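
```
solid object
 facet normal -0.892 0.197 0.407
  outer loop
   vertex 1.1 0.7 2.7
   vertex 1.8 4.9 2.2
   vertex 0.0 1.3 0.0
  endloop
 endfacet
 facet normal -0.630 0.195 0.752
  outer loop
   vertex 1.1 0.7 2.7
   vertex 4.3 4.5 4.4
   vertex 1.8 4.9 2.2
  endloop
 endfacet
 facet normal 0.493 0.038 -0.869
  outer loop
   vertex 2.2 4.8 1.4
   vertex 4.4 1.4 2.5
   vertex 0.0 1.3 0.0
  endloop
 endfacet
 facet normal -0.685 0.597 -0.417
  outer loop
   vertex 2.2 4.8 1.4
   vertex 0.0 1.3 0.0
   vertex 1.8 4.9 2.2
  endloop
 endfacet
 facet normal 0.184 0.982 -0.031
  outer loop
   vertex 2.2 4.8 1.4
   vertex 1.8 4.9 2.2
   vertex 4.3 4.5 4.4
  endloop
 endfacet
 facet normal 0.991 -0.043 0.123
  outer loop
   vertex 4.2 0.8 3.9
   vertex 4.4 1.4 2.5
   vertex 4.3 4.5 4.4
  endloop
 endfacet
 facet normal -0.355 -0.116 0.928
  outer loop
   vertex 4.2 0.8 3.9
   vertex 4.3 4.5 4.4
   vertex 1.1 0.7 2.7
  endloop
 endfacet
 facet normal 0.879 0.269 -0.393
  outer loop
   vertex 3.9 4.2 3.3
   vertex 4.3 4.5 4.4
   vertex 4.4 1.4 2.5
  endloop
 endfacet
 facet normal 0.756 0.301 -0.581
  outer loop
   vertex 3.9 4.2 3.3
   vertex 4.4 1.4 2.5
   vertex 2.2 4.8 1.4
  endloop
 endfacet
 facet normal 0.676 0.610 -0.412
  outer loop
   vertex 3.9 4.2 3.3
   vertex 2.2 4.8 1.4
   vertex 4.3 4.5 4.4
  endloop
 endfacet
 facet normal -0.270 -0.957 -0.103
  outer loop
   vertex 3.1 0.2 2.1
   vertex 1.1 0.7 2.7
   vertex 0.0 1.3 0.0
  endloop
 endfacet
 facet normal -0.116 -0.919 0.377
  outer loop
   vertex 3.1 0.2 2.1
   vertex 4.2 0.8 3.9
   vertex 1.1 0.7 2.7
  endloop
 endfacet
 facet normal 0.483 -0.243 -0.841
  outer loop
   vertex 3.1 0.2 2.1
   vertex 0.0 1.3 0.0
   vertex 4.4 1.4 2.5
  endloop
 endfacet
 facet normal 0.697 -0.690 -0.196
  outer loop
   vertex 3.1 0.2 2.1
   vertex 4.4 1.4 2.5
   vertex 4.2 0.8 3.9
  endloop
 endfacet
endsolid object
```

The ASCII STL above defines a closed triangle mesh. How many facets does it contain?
14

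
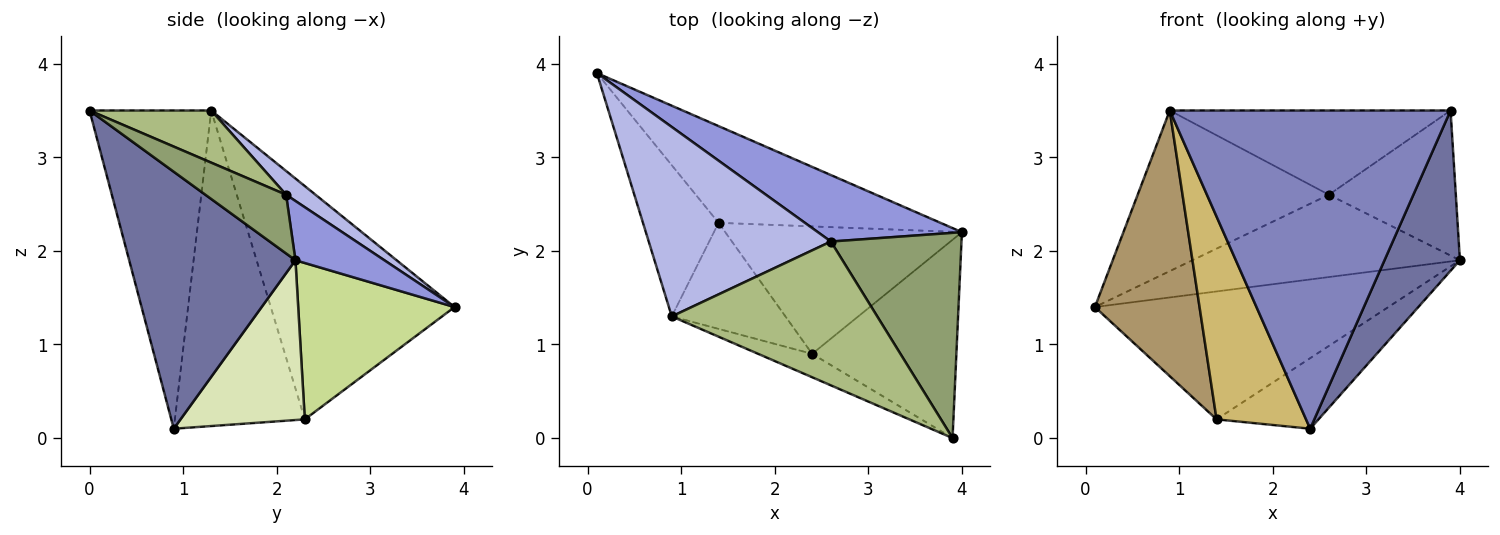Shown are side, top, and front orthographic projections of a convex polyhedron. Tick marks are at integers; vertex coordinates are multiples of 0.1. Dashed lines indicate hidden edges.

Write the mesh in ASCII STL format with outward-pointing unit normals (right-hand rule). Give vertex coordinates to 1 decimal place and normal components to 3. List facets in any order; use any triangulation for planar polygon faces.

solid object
 facet normal 0.811 -0.368 -0.455
  outer loop
   vertex 3.9 0.0 3.5
   vertex 2.4 0.9 0.1
   vertex 4.0 2.2 1.9
  endloop
 endfacet
 facet normal -0.397 -0.915 -0.067
  outer loop
   vertex 3.9 0.0 3.5
   vertex 0.9 1.3 3.5
   vertex 2.4 0.9 0.1
  endloop
 endfacet
 facet normal 0.250 0.753 0.608
  outer loop
   vertex 2.6 2.1 2.6
   vertex 4.0 2.2 1.9
   vertex 0.1 3.9 1.4
  endloop
 endfacet
 facet normal 0.099 0.644 0.759
  outer loop
   vertex 2.6 2.1 2.6
   vertex 0.1 3.9 1.4
   vertex 0.9 1.3 3.5
  endloop
 endfacet
 facet normal 0.345 0.542 0.767
  outer loop
   vertex 2.6 2.1 2.6
   vertex 3.9 0.0 3.5
   vertex 4.0 2.2 1.9
  endloop
 endfacet
 facet normal 0.214 0.494 0.843
  outer loop
   vertex 2.6 2.1 2.6
   vertex 0.9 1.3 3.5
   vertex 3.9 0.0 3.5
  endloop
 endfacet
 facet normal 0.391 0.734 -0.555
  outer loop
   vertex 1.4 2.3 0.2
   vertex 0.1 3.9 1.4
   vertex 4.0 2.2 1.9
  endloop
 endfacet
 facet normal 0.509 0.417 -0.753
  outer loop
   vertex 1.4 2.3 0.2
   vertex 4.0 2.2 1.9
   vertex 2.4 0.9 0.1
  endloop
 endfacet
 facet normal -0.836 -0.476 -0.271
  outer loop
   vertex 1.4 2.3 0.2
   vertex 0.9 1.3 3.5
   vertex 0.1 3.9 1.4
  endloop
 endfacet
 facet normal -0.790 -0.544 -0.284
  outer loop
   vertex 1.4 2.3 0.2
   vertex 2.4 0.9 0.1
   vertex 0.9 1.3 3.5
  endloop
 endfacet
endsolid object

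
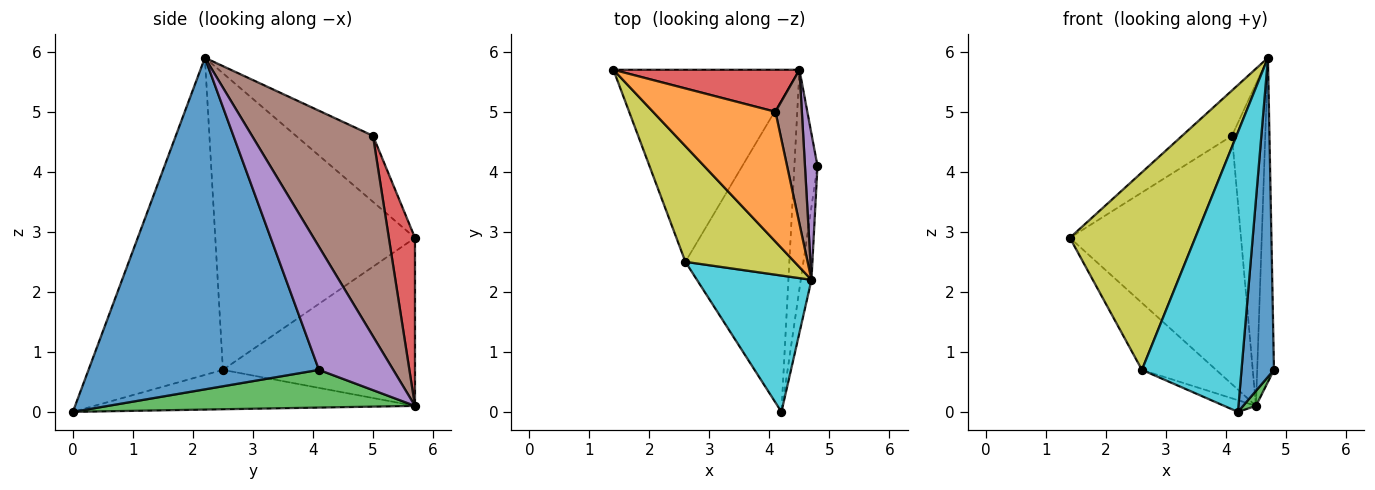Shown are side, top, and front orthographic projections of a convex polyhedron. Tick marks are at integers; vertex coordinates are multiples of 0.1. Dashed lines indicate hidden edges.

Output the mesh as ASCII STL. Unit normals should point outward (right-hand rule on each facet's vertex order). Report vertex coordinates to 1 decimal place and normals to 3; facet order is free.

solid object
 facet normal 0.990 -0.139 -0.032
  outer loop
   vertex 4.7 2.2 5.9
   vertex 4.2 0.0 0.0
   vertex 4.8 4.1 0.7
  endloop
 endfacet
 facet normal -0.454 0.293 0.841
  outer loop
   vertex 4.1 5.0 4.6
   vertex 1.4 5.7 2.9
   vertex 4.7 2.2 5.9
  endloop
 endfacet
 facet normal 0.853 -0.036 -0.522
  outer loop
   vertex 4.5 5.7 0.1
   vertex 4.8 4.1 0.7
   vertex 4.2 0.0 0.0
  endloop
 endfacet
 facet normal 0.149 0.975 0.165
  outer loop
   vertex 4.5 5.7 0.1
   vertex 1.4 5.7 2.9
   vertex 4.1 5.0 4.6
  endloop
 endfacet
 facet normal 0.971 0.219 0.099
  outer loop
   vertex 4.5 5.7 0.1
   vertex 4.7 2.2 5.9
   vertex 4.8 4.1 0.7
  endloop
 endfacet
 facet normal 0.956 0.263 0.126
  outer loop
   vertex 4.5 5.7 0.1
   vertex 4.1 5.0 4.6
   vertex 4.7 2.2 5.9
  endloop
 endfacet
 facet normal -0.649 0.251 -0.718
  outer loop
   vertex 2.6 2.5 0.7
   vertex 1.4 5.7 2.9
   vertex 4.5 5.7 0.1
  endloop
 endfacet
 facet normal -0.354 0.035 -0.935
  outer loop
   vertex 2.6 2.5 0.7
   vertex 4.5 5.7 0.1
   vertex 4.2 0.0 0.0
  endloop
 endfacet
 facet normal -0.809 -0.508 0.297
  outer loop
   vertex 2.6 2.5 0.7
   vertex 4.7 2.2 5.9
   vertex 1.4 5.7 2.9
  endloop
 endfacet
 facet normal -0.772 -0.572 0.279
  outer loop
   vertex 2.6 2.5 0.7
   vertex 4.2 0.0 0.0
   vertex 4.7 2.2 5.9
  endloop
 endfacet
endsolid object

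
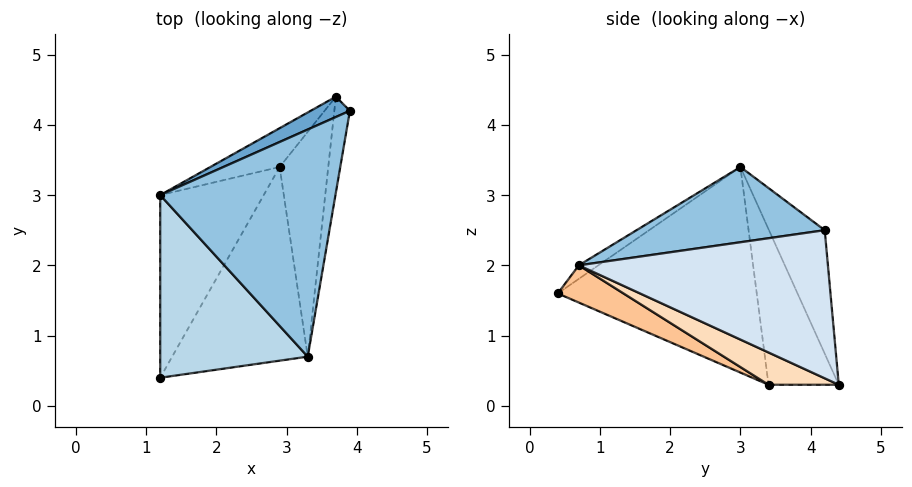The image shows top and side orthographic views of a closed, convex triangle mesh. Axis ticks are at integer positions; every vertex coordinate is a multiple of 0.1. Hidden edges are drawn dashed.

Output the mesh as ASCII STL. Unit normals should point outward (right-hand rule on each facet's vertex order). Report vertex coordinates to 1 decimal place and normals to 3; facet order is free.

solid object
 facet normal -0.370 0.921 0.117
  outer loop
   vertex 3.7 4.4 0.3
   vertex 1.2 3.0 3.4
   vertex 3.9 4.2 2.5
  endloop
 endfacet
 facet normal 0.387 -0.195 0.901
  outer loop
   vertex 3.3 0.7 2.0
   vertex 3.9 4.2 2.5
   vertex 1.2 3.0 3.4
  endloop
 endfacet
 facet normal -0.075 -0.568 0.820
  outer loop
   vertex 3.3 0.7 2.0
   vertex 1.2 3.0 3.4
   vertex 1.2 0.4 1.6
  endloop
 endfacet
 facet normal 0.983 -0.154 -0.103
  outer loop
   vertex 3.3 0.7 2.0
   vertex 3.7 4.4 0.3
   vertex 3.9 4.2 2.5
  endloop
 endfacet
 facet normal -0.853 0.297 -0.429
  outer loop
   vertex 2.9 3.4 0.3
   vertex 1.2 0.4 1.6
   vertex 1.2 3.0 3.4
  endloop
 endfacet
 facet normal -0.738 0.590 -0.328
  outer loop
   vertex 2.9 3.4 0.3
   vertex 1.2 3.0 3.4
   vertex 3.7 4.4 0.3
  endloop
 endfacet
 facet normal 0.230 -0.494 -0.839
  outer loop
   vertex 2.9 3.4 0.3
   vertex 3.3 0.7 2.0
   vertex 1.2 0.4 1.6
  endloop
 endfacet
 facet normal 0.506 -0.405 -0.762
  outer loop
   vertex 2.9 3.4 0.3
   vertex 3.7 4.4 0.3
   vertex 3.3 0.7 2.0
  endloop
 endfacet
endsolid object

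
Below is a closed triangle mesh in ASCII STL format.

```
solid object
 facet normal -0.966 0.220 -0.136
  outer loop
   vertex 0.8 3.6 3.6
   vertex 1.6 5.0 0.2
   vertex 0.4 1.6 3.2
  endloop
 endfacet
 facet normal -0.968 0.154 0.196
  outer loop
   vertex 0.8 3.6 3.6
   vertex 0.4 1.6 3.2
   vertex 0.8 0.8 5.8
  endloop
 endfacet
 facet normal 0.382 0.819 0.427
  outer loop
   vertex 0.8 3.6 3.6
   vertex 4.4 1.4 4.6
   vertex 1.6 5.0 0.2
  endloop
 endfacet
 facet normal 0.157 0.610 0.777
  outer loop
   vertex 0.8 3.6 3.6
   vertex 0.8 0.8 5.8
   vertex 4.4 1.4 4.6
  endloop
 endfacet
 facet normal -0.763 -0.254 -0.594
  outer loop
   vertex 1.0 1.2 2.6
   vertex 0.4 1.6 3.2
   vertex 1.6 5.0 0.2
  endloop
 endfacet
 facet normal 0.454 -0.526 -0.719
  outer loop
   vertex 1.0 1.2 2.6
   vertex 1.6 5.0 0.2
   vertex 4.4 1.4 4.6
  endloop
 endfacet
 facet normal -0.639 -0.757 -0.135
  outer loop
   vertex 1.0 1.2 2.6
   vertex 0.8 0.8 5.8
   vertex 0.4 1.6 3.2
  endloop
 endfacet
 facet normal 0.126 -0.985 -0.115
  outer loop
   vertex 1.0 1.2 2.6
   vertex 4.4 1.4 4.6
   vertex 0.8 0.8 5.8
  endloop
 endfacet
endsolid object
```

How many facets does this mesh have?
8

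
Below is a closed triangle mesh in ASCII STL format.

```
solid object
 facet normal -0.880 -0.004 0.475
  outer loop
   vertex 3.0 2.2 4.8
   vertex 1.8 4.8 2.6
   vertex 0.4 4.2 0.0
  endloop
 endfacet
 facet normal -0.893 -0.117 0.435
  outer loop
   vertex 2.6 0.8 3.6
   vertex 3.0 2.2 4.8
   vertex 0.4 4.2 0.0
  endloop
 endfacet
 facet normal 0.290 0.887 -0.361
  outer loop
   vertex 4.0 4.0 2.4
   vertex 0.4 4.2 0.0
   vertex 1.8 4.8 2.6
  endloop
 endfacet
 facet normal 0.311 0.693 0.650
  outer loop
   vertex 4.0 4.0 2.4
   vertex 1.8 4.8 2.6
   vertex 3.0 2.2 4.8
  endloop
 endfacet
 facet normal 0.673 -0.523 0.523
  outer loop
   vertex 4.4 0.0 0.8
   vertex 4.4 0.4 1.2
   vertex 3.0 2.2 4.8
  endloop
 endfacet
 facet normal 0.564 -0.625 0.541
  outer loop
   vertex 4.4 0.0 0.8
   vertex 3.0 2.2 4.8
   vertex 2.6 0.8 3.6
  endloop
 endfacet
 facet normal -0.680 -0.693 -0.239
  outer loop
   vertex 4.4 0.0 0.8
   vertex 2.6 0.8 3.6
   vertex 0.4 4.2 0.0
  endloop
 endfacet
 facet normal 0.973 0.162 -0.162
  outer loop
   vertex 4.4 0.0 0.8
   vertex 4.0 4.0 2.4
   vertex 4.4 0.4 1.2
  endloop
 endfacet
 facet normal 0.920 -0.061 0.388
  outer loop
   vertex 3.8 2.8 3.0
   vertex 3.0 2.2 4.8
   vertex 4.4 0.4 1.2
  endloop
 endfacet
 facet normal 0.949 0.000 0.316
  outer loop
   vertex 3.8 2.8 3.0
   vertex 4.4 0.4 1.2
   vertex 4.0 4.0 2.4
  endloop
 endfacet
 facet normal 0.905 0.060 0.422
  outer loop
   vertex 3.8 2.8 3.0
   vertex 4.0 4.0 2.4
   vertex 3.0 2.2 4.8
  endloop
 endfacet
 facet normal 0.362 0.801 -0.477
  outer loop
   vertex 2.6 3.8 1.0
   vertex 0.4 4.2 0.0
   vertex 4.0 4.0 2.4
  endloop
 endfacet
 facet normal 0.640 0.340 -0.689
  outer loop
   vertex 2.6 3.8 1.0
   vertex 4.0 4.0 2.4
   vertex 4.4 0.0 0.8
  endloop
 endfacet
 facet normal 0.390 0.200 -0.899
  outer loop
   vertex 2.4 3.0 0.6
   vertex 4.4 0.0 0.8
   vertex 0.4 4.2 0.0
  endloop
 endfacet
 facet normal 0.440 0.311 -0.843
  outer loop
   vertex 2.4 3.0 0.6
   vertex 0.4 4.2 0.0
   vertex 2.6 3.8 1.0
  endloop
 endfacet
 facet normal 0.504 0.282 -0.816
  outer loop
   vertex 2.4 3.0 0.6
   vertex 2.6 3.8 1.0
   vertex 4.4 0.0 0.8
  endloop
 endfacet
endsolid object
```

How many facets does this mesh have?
16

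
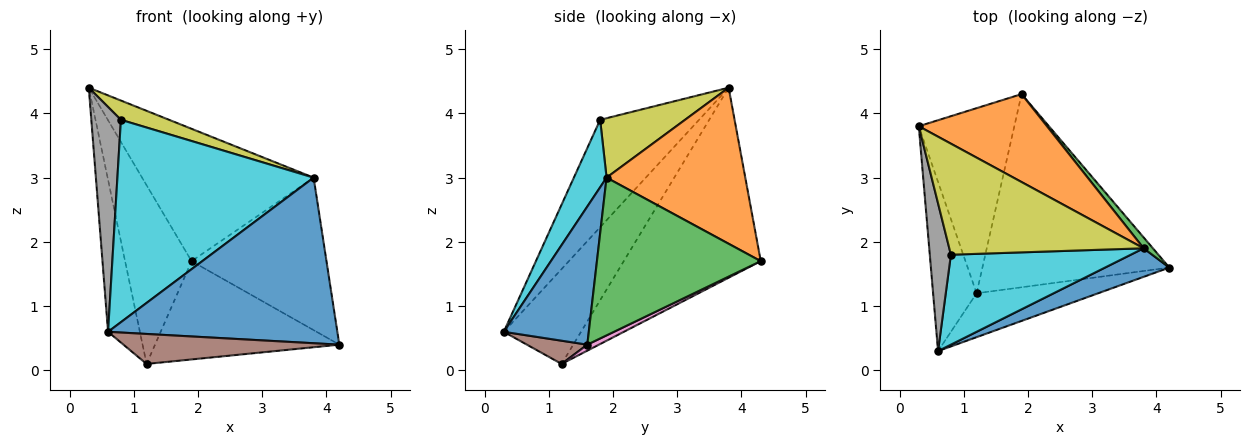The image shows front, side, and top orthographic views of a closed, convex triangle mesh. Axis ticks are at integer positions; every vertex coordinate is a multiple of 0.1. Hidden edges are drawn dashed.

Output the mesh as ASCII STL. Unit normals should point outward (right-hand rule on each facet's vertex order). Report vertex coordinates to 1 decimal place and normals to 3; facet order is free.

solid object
 facet normal 0.343 -0.926 0.160
  outer loop
   vertex 3.8 1.9 3.0
   vertex 0.6 0.3 0.6
   vertex 4.2 1.6 0.4
  endloop
 endfacet
 facet normal 0.559 0.691 0.459
  outer loop
   vertex 3.8 1.9 3.0
   vertex 1.9 4.3 1.7
   vertex 0.3 3.8 4.4
  endloop
 endfacet
 facet normal 0.771 0.635 0.045
  outer loop
   vertex 3.8 1.9 3.0
   vertex 4.2 1.6 0.4
   vertex 1.9 4.3 1.7
  endloop
 endfacet
 facet normal -0.851 0.351 -0.390
  outer loop
   vertex 1.2 1.2 0.1
   vertex 0.6 0.3 0.6
   vertex 0.3 3.8 4.4
  endloop
 endfacet
 facet normal -0.820 0.398 -0.412
  outer loop
   vertex 1.2 1.2 0.1
   vertex 0.3 3.8 4.4
   vertex 1.9 4.3 1.7
  endloop
 endfacet
 facet normal 0.156 -0.557 -0.816
  outer loop
   vertex 1.2 1.2 0.1
   vertex 4.2 1.6 0.4
   vertex 0.6 0.3 0.6
  endloop
 endfacet
 facet normal 0.029 0.453 -0.891
  outer loop
   vertex 1.2 1.2 0.1
   vertex 1.9 4.3 1.7
   vertex 4.2 1.6 0.4
  endloop
 endfacet
 facet normal -0.941 -0.282 0.185
  outer loop
   vertex 0.8 1.8 3.9
   vertex 0.3 3.8 4.4
   vertex 0.6 0.3 0.6
  endloop
 endfacet
 facet normal 0.288 -0.164 0.943
  outer loop
   vertex 0.8 1.8 3.9
   vertex 3.8 1.9 3.0
   vertex 0.3 3.8 4.4
  endloop
 endfacet
 facet normal 0.151 -0.903 0.402
  outer loop
   vertex 0.8 1.8 3.9
   vertex 0.6 0.3 0.6
   vertex 3.8 1.9 3.0
  endloop
 endfacet
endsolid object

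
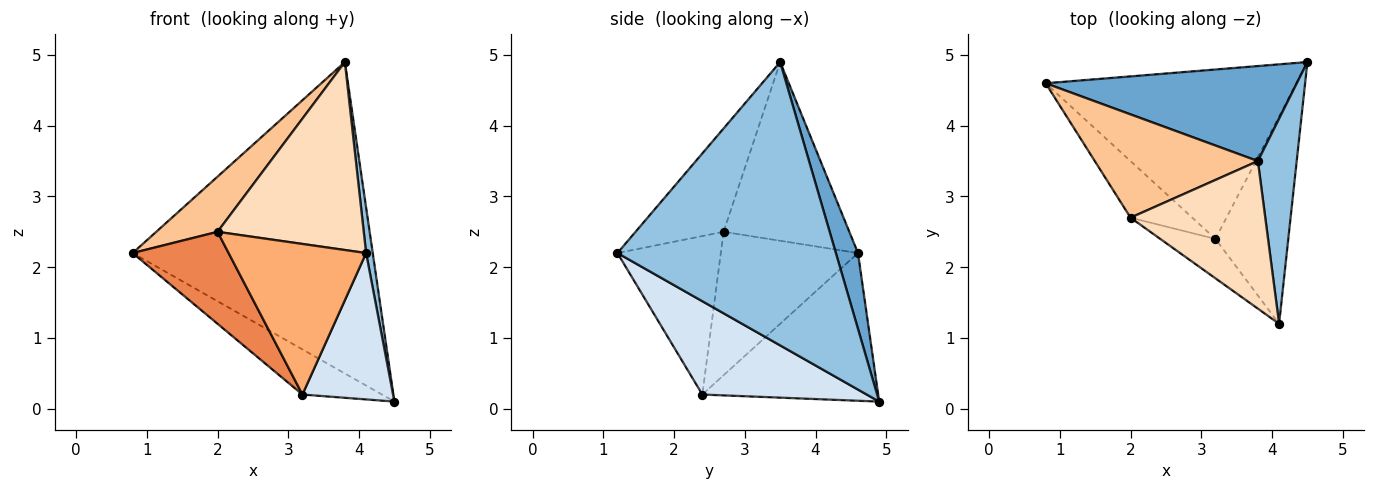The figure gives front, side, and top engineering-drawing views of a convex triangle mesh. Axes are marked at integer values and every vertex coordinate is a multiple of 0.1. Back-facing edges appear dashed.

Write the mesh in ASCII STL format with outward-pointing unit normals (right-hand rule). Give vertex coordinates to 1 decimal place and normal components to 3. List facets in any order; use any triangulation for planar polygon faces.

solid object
 facet normal 0.088 0.953 0.291
  outer loop
   vertex 3.8 3.5 4.9
   vertex 4.5 4.9 0.1
   vertex 0.8 4.6 2.2
  endloop
 endfacet
 facet normal 0.990 -0.030 0.136
  outer loop
   vertex 3.8 3.5 4.9
   vertex 4.1 1.2 2.2
   vertex 4.5 4.9 0.1
  endloop
 endfacet
 facet normal -0.495 0.224 -0.840
  outer loop
   vertex 3.2 2.4 0.2
   vertex 0.8 4.6 2.2
   vertex 4.5 4.9 0.1
  endloop
 endfacet
 facet normal 0.723 -0.399 -0.564
  outer loop
   vertex 3.2 2.4 0.2
   vertex 4.5 4.9 0.1
   vertex 4.1 1.2 2.2
  endloop
 endfacet
 facet normal -0.773 -0.541 -0.333
  outer loop
   vertex 2.0 2.7 2.5
   vertex 0.8 4.6 2.2
   vertex 3.2 2.4 0.2
  endloop
 endfacet
 facet normal -0.588 -0.782 -0.205
  outer loop
   vertex 2.0 2.7 2.5
   vertex 3.2 2.4 0.2
   vertex 4.1 1.2 2.2
  endloop
 endfacet
 facet normal -0.695 -0.339 0.634
  outer loop
   vertex 2.0 2.7 2.5
   vertex 3.8 3.5 4.9
   vertex 0.8 4.6 2.2
  endloop
 endfacet
 facet normal -0.428 -0.711 0.558
  outer loop
   vertex 2.0 2.7 2.5
   vertex 4.1 1.2 2.2
   vertex 3.8 3.5 4.9
  endloop
 endfacet
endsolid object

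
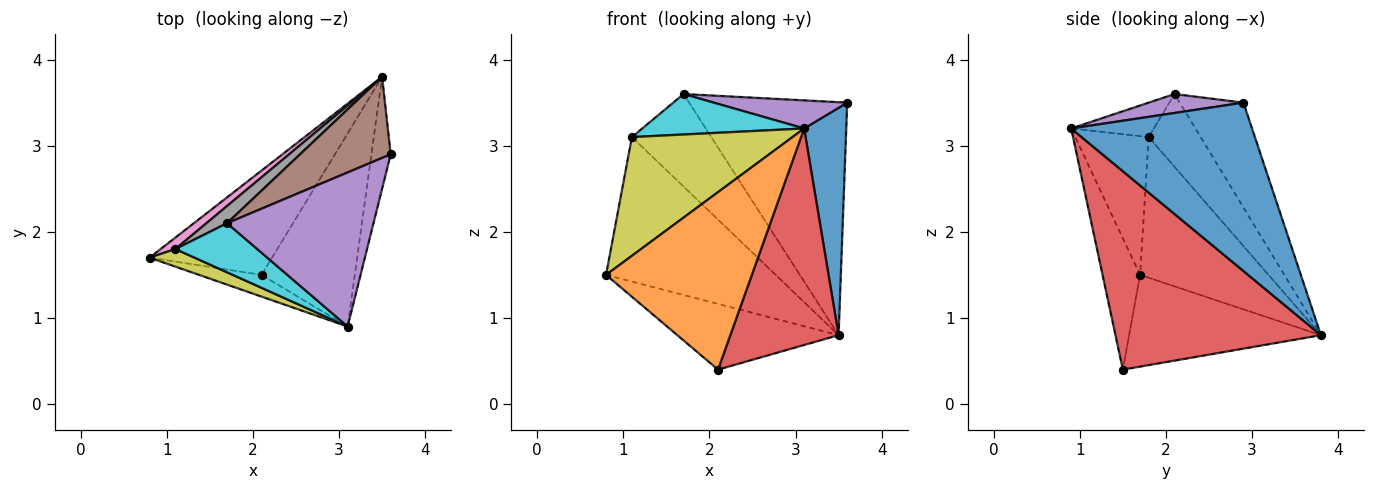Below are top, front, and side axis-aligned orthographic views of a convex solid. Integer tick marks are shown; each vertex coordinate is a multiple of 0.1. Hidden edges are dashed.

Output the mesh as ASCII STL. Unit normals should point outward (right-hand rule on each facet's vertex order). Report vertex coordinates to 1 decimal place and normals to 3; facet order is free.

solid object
 facet normal 0.968 -0.225 -0.111
  outer loop
   vertex 3.5 3.8 0.8
   vertex 3.6 2.9 3.5
   vertex 3.1 0.9 3.2
  endloop
 endfacet
 facet normal -0.248 -0.962 -0.118
  outer loop
   vertex 2.1 1.5 0.4
   vertex 3.1 0.9 3.2
   vertex 0.8 1.7 1.5
  endloop
 endfacet
 facet normal -0.535 0.450 -0.715
  outer loop
   vertex 2.1 1.5 0.4
   vertex 0.8 1.7 1.5
   vertex 3.5 3.8 0.8
  endloop
 endfacet
 facet normal 0.817 -0.430 -0.384
  outer loop
   vertex 2.1 1.5 0.4
   vertex 3.5 3.8 0.8
   vertex 3.1 0.9 3.2
  endloop
 endfacet
 facet normal 0.126 -0.178 0.976
  outer loop
   vertex 1.7 2.1 3.6
   vertex 3.1 0.9 3.2
   vertex 3.6 2.9 3.5
  endloop
 endfacet
 facet normal -0.355 0.883 0.307
  outer loop
   vertex 1.7 2.1 3.6
   vertex 3.6 2.9 3.5
   vertex 3.5 3.8 0.8
  endloop
 endfacet
 facet normal -0.602 0.796 0.063
  outer loop
   vertex 1.1 1.8 3.1
   vertex 3.5 3.8 0.8
   vertex 0.8 1.7 1.5
  endloop
 endfacet
 facet normal -0.541 0.827 0.154
  outer loop
   vertex 1.1 1.8 3.1
   vertex 1.7 2.1 3.6
   vertex 3.5 3.8 0.8
  endloop
 endfacet
 facet normal -0.412 -0.901 0.134
  outer loop
   vertex 1.1 1.8 3.1
   vertex 0.8 1.7 1.5
   vertex 3.1 0.9 3.2
  endloop
 endfacet
 facet normal -0.309 -0.605 0.734
  outer loop
   vertex 1.1 1.8 3.1
   vertex 3.1 0.9 3.2
   vertex 1.7 2.1 3.6
  endloop
 endfacet
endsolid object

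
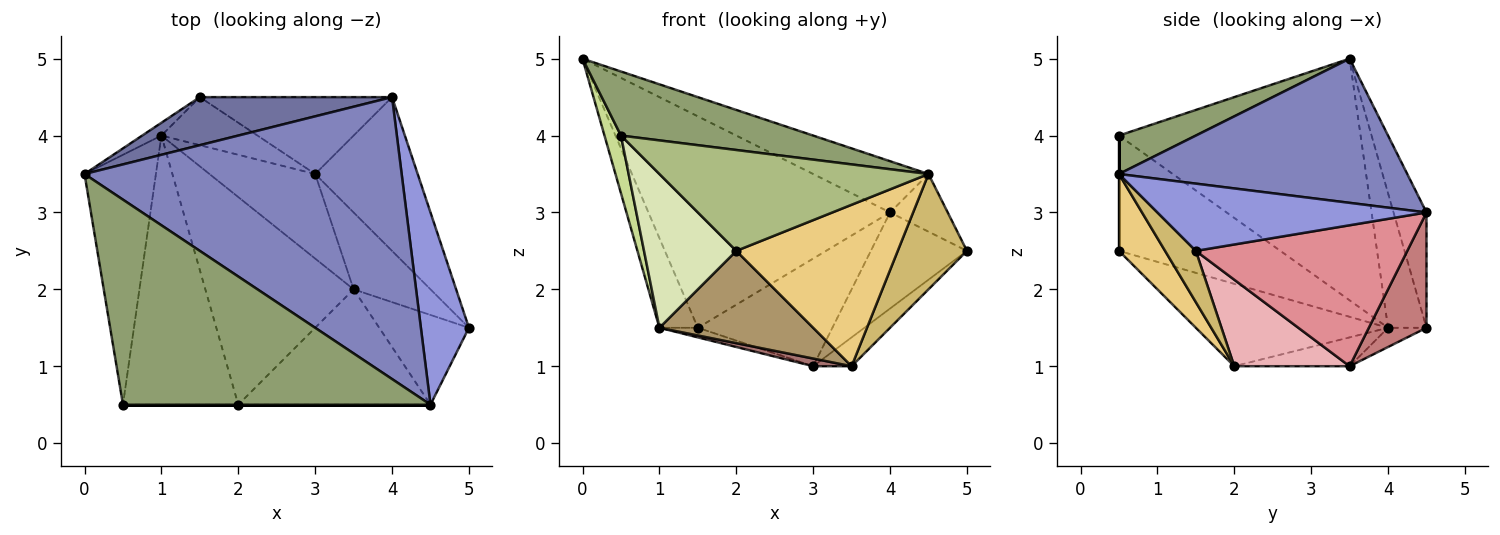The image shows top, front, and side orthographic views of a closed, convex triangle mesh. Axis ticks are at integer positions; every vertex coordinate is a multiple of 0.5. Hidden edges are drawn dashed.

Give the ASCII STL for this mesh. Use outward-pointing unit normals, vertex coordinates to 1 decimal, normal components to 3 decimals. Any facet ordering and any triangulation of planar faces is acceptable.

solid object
 facet normal -0.132 0.967 0.220
  outer loop
   vertex 4.0 4.5 3.0
   vertex 1.5 4.5 1.5
   vertex 0.0 3.5 5.0
  endloop
 endfacet
 facet normal 0.408 0.163 0.898
  outer loop
   vertex 4.5 0.5 3.5
   vertex 4.0 4.5 3.0
   vertex 0.0 3.5 5.0
  endloop
 endfacet
 facet normal 0.802 0.172 0.573
  outer loop
   vertex 4.5 0.5 3.5
   vertex 5.0 1.5 2.5
   vertex 4.0 4.5 3.0
  endloop
 endfacet
 facet normal -0.704 0.704 -0.101
  outer loop
   vertex 1.0 4.0 1.5
   vertex 0.0 3.5 5.0
   vertex 1.5 4.5 1.5
  endloop
 endfacet
 facet normal 0.118 -0.296 0.948
  outer loop
   vertex 0.5 0.5 4.0
   vertex 4.5 0.5 3.5
   vertex 0.0 3.5 5.0
  endloop
 endfacet
 facet normal 0.000 -1.000 0.000
  outer loop
   vertex 0.5 0.5 4.0
   vertex 2.0 0.5 2.5
   vertex 4.5 0.5 3.5
  endloop
 endfacet
 facet normal -0.957 -0.065 -0.283
  outer loop
   vertex 0.5 0.5 4.0
   vertex 0.0 3.5 5.0
   vertex 1.0 4.0 1.5
  endloop
 endfacet
 facet normal -0.656 -0.375 -0.656
  outer loop
   vertex 0.5 0.5 4.0
   vertex 1.0 4.0 1.5
   vertex 2.0 0.5 2.5
  endloop
 endfacet
 facet normal -0.453 -0.362 -0.815
  outer loop
   vertex 3.5 2.0 1.0
   vertex 2.0 0.5 2.5
   vertex 1.0 4.0 1.5
  endloop
 endfacet
 facet normal 0.331 -0.745 -0.579
  outer loop
   vertex 3.5 2.0 1.0
   vertex 5.0 1.5 2.5
   vertex 4.5 0.5 3.5
  endloop
 endfacet
 facet normal 0.226 -0.793 -0.566
  outer loop
   vertex 3.5 2.0 1.0
   vertex 4.5 0.5 3.5
   vertex 2.0 0.5 2.5
  endloop
 endfacet
 facet normal -0.192 0.192 -0.962
  outer loop
   vertex 3.0 3.5 1.0
   vertex 1.0 4.0 1.5
   vertex 1.5 4.5 1.5
  endloop
 endfacet
 facet normal -0.262 -0.087 -0.961
  outer loop
   vertex 3.0 3.5 1.0
   vertex 3.5 2.0 1.0
   vertex 1.0 4.0 1.5
  endloop
 endfacet
 facet normal 0.329 0.768 -0.549
  outer loop
   vertex 3.0 3.5 1.0
   vertex 1.5 4.5 1.5
   vertex 4.0 4.5 3.0
  endloop
 endfacet
 facet normal 0.759 0.345 -0.552
  outer loop
   vertex 3.0 3.5 1.0
   vertex 4.0 4.5 3.0
   vertex 5.0 1.5 2.5
  endloop
 endfacet
 facet normal 0.725 0.242 -0.645
  outer loop
   vertex 3.0 3.5 1.0
   vertex 5.0 1.5 2.5
   vertex 3.5 2.0 1.0
  endloop
 endfacet
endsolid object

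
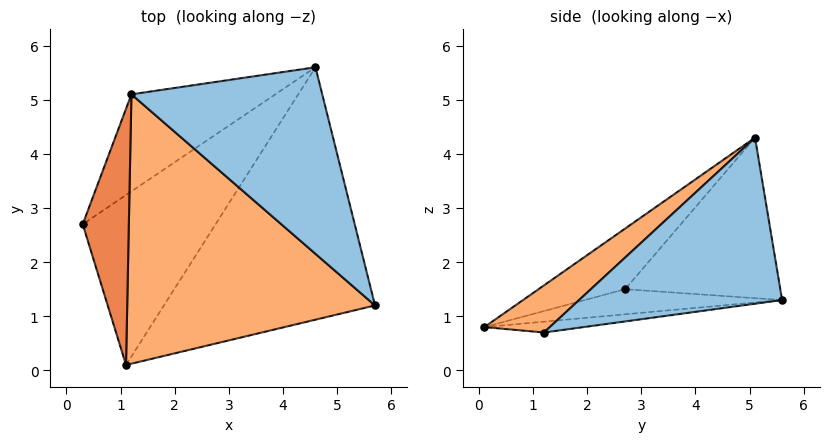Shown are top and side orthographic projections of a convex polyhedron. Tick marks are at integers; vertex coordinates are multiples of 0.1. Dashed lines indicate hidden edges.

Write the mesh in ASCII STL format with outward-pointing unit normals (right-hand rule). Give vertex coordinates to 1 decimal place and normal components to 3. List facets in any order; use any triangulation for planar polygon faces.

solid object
 facet normal -0.511 0.727 -0.459
  outer loop
   vertex 1.2 5.1 4.3
   vertex 4.6 5.6 1.3
   vertex 0.3 2.7 1.5
  endloop
 endfacet
 facet normal 0.655 0.061 0.753
  outer loop
   vertex 1.2 5.1 4.3
   vertex 5.7 1.2 0.7
   vertex 4.6 5.6 1.3
  endloop
 endfacet
 facet normal -0.182 0.203 -0.962
  outer loop
   vertex 1.1 0.1 0.8
   vertex 0.3 2.7 1.5
   vertex 4.6 5.6 1.3
  endloop
 endfacet
 facet normal -0.051 0.122 -0.991
  outer loop
   vertex 1.1 0.1 0.8
   vertex 4.6 5.6 1.3
   vertex 5.7 1.2 0.7
  endloop
 endfacet
 facet normal -0.737 -0.378 0.561
  outer loop
   vertex 1.1 0.1 0.8
   vertex 1.2 5.1 4.3
   vertex 0.3 2.7 1.5
  endloop
 endfacet
 facet normal 0.154 -0.569 0.808
  outer loop
   vertex 1.1 0.1 0.8
   vertex 5.7 1.2 0.7
   vertex 1.2 5.1 4.3
  endloop
 endfacet
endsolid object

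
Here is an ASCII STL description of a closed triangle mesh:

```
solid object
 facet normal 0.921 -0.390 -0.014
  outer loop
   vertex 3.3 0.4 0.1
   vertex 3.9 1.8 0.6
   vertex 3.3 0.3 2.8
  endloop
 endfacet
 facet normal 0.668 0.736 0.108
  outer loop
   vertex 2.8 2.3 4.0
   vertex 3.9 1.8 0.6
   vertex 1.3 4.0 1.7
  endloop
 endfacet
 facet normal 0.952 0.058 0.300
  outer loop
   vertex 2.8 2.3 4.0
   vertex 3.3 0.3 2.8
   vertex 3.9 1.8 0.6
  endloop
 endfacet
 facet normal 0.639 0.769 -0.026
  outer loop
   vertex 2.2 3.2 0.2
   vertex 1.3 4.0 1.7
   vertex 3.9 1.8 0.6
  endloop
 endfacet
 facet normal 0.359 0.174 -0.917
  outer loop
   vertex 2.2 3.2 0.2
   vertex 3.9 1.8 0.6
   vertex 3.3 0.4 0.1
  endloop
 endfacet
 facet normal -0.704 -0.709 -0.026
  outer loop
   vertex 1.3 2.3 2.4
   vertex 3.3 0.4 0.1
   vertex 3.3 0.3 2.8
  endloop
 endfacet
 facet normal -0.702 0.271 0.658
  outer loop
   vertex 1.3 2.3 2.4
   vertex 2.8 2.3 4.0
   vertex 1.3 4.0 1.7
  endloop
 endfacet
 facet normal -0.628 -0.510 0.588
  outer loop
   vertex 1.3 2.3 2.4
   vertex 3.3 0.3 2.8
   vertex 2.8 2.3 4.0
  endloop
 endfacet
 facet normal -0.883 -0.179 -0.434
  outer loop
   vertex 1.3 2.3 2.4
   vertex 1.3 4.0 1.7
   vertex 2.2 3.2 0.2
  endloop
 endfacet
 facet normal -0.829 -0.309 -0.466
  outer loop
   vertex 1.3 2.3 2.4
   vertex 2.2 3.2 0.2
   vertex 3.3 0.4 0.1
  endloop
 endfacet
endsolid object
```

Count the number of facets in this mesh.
10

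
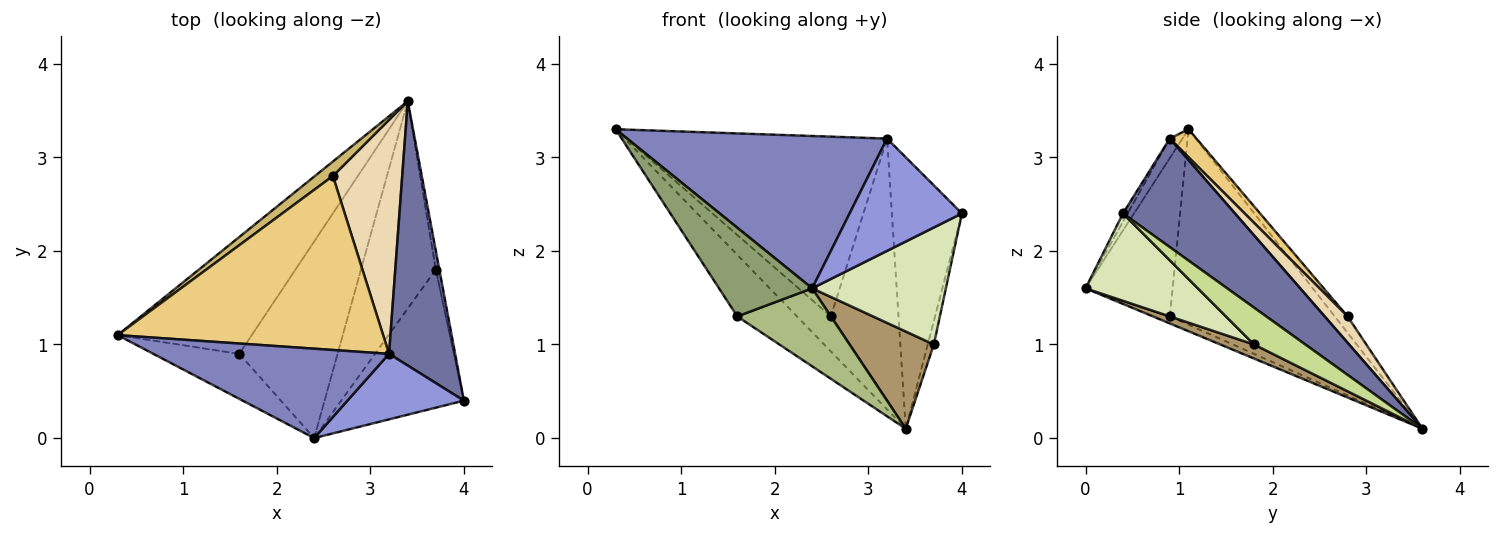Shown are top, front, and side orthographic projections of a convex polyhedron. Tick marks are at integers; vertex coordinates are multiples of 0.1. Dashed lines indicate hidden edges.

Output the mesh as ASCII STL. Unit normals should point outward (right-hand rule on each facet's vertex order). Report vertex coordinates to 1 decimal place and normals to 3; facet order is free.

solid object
 facet normal 0.753 0.471 0.459
  outer loop
   vertex 3.2 0.9 3.2
   vertex 4.0 0.4 2.4
   vertex 3.4 3.6 0.1
  endloop
 endfacet
 facet normal -0.042 -0.862 0.506
  outer loop
   vertex 3.2 0.9 3.2
   vertex 0.3 1.1 3.3
   vertex 2.4 0.0 1.6
  endloop
 endfacet
 facet normal -0.036 -0.863 0.504
  outer loop
   vertex 3.2 0.9 3.2
   vertex 2.4 0.0 1.6
   vertex 4.0 0.4 2.4
  endloop
 endfacet
 facet normal -0.790 0.286 -0.542
  outer loop
   vertex 1.6 0.9 1.3
   vertex 0.3 1.1 3.3
   vertex 3.4 3.6 0.1
  endloop
 endfacet
 facet normal -0.640 -0.685 -0.348
  outer loop
   vertex 1.6 0.9 1.3
   vertex 2.4 0.0 1.6
   vertex 0.3 1.1 3.3
  endloop
 endfacet
 facet normal -0.066 -0.368 -0.927
  outer loop
   vertex 1.6 0.9 1.3
   vertex 3.4 3.6 0.1
   vertex 2.4 0.0 1.6
  endloop
 endfacet
 facet normal 0.989 0.118 -0.094
  outer loop
   vertex 3.7 1.8 1.0
   vertex 3.4 3.6 0.1
   vertex 4.0 0.4 2.4
  endloop
 endfacet
 facet normal 0.477 -0.568 -0.670
  outer loop
   vertex 3.7 1.8 1.0
   vertex 4.0 0.4 2.4
   vertex 2.4 0.0 1.6
  endloop
 endfacet
 facet normal 0.167 -0.418 -0.893
  outer loop
   vertex 3.7 1.8 1.0
   vertex 2.4 0.0 1.6
   vertex 3.4 3.6 0.1
  endloop
 endfacet
 facet normal -0.331 0.872 0.361
  outer loop
   vertex 2.6 2.8 1.3
   vertex 3.4 3.6 0.1
   vertex 0.3 1.1 3.3
  endloop
 endfacet
 facet normal 0.073 0.717 0.694
  outer loop
   vertex 2.6 2.8 1.3
   vertex 0.3 1.1 3.3
   vertex 3.2 0.9 3.2
  endloop
 endfacet
 facet normal 0.245 0.723 0.646
  outer loop
   vertex 2.6 2.8 1.3
   vertex 3.2 0.9 3.2
   vertex 3.4 3.6 0.1
  endloop
 endfacet
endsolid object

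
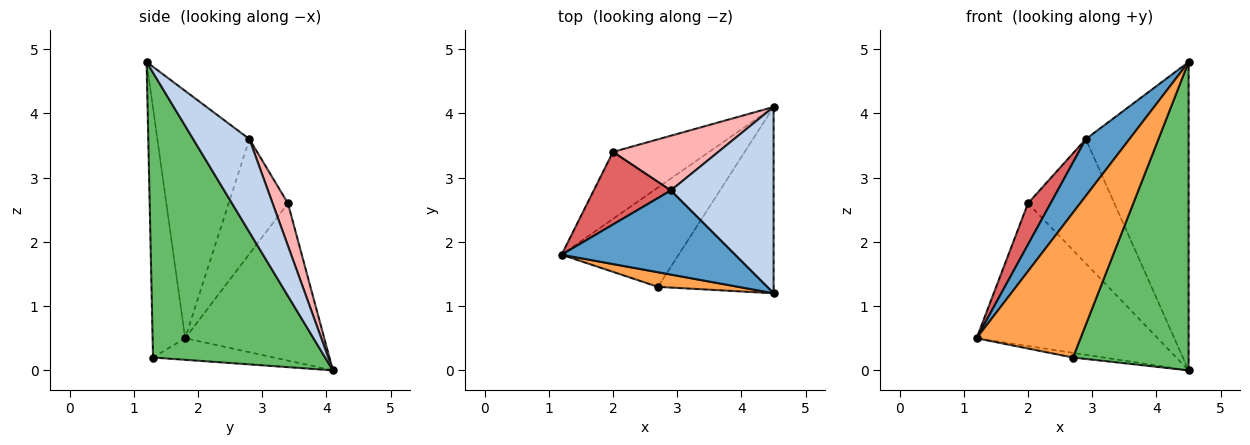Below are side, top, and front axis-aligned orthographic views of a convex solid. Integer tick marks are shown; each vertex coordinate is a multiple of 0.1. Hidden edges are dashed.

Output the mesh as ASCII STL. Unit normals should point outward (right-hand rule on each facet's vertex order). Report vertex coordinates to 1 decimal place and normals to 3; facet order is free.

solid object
 facet normal -0.763 -0.362 0.535
  outer loop
   vertex 2.9 2.8 3.6
   vertex 1.2 1.8 0.5
   vertex 4.5 1.2 4.8
  endloop
 endfacet
 facet normal 0.424 0.775 0.468
  outer loop
   vertex 2.9 2.8 3.6
   vertex 4.5 1.2 4.8
   vertex 4.5 4.1 0.0
  endloop
 endfacet
 facet normal -0.297 -0.950 0.096
  outer loop
   vertex 2.7 1.3 0.2
   vertex 4.5 1.2 4.8
   vertex 1.2 1.8 0.5
  endloop
 endfacet
 facet normal -0.181 0.046 -0.982
  outer loop
   vertex 2.7 1.3 0.2
   vertex 1.2 1.8 0.5
   vertex 4.5 4.1 0.0
  endloop
 endfacet
 facet normal 0.787 -0.528 -0.319
  outer loop
   vertex 2.7 1.3 0.2
   vertex 4.5 4.1 0.0
   vertex 4.5 1.2 4.8
  endloop
 endfacet
 facet normal -0.571 0.743 -0.349
  outer loop
   vertex 2.0 3.4 2.6
   vertex 4.5 4.1 0.0
   vertex 1.2 1.8 0.5
  endloop
 endfacet
 facet normal -0.792 -0.302 0.531
  outer loop
   vertex 2.0 3.4 2.6
   vertex 1.2 1.8 0.5
   vertex 2.9 2.8 3.6
  endloop
 endfacet
 facet normal 0.161 0.903 0.398
  outer loop
   vertex 2.0 3.4 2.6
   vertex 2.9 2.8 3.6
   vertex 4.5 4.1 0.0
  endloop
 endfacet
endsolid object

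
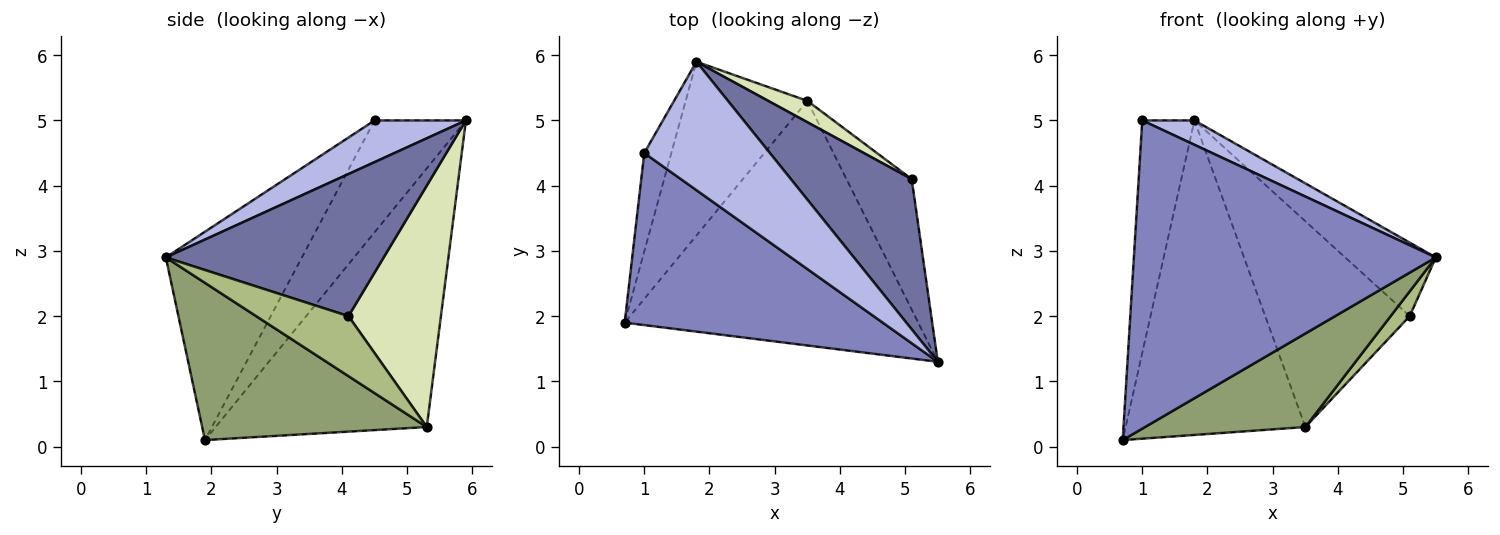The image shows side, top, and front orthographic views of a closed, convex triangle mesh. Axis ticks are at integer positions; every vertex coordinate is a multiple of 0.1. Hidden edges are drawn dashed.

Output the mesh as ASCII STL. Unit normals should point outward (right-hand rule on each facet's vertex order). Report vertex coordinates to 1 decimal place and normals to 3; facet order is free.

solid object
 facet normal 0.726 0.302 0.617
  outer loop
   vertex 5.1 4.1 2.0
   vertex 1.8 5.9 5.0
   vertex 5.5 1.3 2.9
  endloop
 endfacet
 facet normal -0.366 -0.813 0.454
  outer loop
   vertex 1.0 4.5 5.0
   vertex 0.7 1.9 0.1
   vertex 5.5 1.3 2.9
  endloop
 endfacet
 facet normal -0.850 0.486 -0.206
  outer loop
   vertex 1.0 4.5 5.0
   vertex 1.8 5.9 5.0
   vertex 0.7 1.9 0.1
  endloop
 endfacet
 facet normal 0.310 -0.177 0.934
  outer loop
   vertex 1.0 4.5 5.0
   vertex 5.5 1.3 2.9
   vertex 1.8 5.9 5.0
  endloop
 endfacet
 facet normal 0.447 -0.319 -0.835
  outer loop
   vertex 3.5 5.3 0.3
   vertex 5.5 1.3 2.9
   vertex 0.7 1.9 0.1
  endloop
 endfacet
 facet normal 0.671 -0.138 -0.729
  outer loop
   vertex 3.5 5.3 0.3
   vertex 5.1 4.1 2.0
   vertex 5.5 1.3 2.9
  endloop
 endfacet
 facet normal -0.717 0.610 -0.337
  outer loop
   vertex 3.5 5.3 0.3
   vertex 0.7 1.9 0.1
   vertex 1.8 5.9 5.0
  endloop
 endfacet
 facet normal 0.537 0.839 0.087
  outer loop
   vertex 3.5 5.3 0.3
   vertex 1.8 5.9 5.0
   vertex 5.1 4.1 2.0
  endloop
 endfacet
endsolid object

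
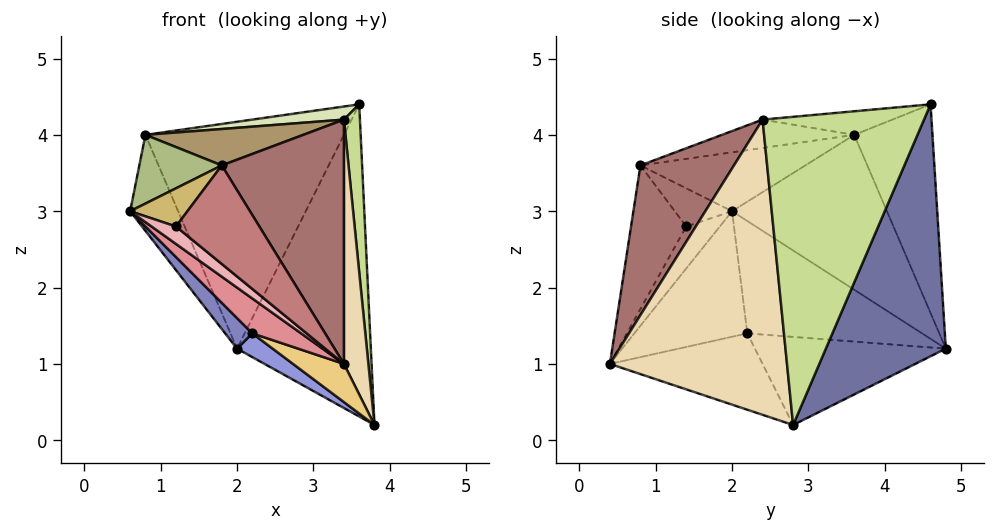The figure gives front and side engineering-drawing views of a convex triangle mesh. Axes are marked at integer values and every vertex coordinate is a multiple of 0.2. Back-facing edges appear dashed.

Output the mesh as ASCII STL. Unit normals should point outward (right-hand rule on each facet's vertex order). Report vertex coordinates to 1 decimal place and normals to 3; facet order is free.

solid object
 facet normal 0.642 0.716 -0.276
  outer loop
   vertex 3.6 4.6 4.4
   vertex 3.8 2.8 0.2
   vertex 2.0 4.8 1.2
  endloop
 endfacet
 facet normal -0.696 -0.108 -0.710
  outer loop
   vertex 2.2 2.2 1.4
   vertex 0.6 2.0 3.0
   vertex 2.0 4.8 1.2
  endloop
 endfacet
 facet normal -0.571 -0.107 -0.814
  outer loop
   vertex 2.2 2.2 1.4
   vertex 2.0 4.8 1.2
   vertex 3.8 2.8 0.2
  endloop
 endfacet
 facet normal -0.919 0.285 -0.272
  outer loop
   vertex 0.8 3.6 4.0
   vertex 2.0 4.8 1.2
   vertex 0.6 2.0 3.0
  endloop
 endfacet
 facet normal -0.357 0.904 0.235
  outer loop
   vertex 0.8 3.6 4.0
   vertex 3.6 4.6 4.4
   vertex 2.0 4.8 1.2
  endloop
 endfacet
 facet normal -0.667 -0.333 0.667
  outer loop
   vertex 0.8 3.6 4.0
   vertex 0.6 2.0 3.0
   vertex 1.8 0.8 3.6
  endloop
 endfacet
 facet normal 0.991 -0.098 0.089
  outer loop
   vertex 3.4 2.4 4.2
   vertex 3.8 2.8 0.2
   vertex 3.6 4.6 4.4
  endloop
 endfacet
 facet normal -0.113 -0.080 0.990
  outer loop
   vertex 3.4 2.4 4.2
   vertex 3.6 4.6 4.4
   vertex 0.8 3.6 4.0
  endloop
 endfacet
 facet normal -0.165 -0.197 0.966
  outer loop
   vertex 3.4 2.4 4.2
   vertex 0.8 3.6 4.0
   vertex 1.8 0.8 3.6
  endloop
 endfacet
 facet normal -0.707 -0.707 0.000
  outer loop
   vertex 1.2 1.4 2.8
   vertex 1.8 0.8 3.6
   vertex 0.6 2.0 3.0
  endloop
 endfacet
 facet normal -0.545 -0.182 -0.818
  outer loop
   vertex 3.4 0.4 1.0
   vertex 2.2 2.2 1.4
   vertex 3.8 2.8 0.2
  endloop
 endfacet
 facet normal 0.987 -0.136 0.085
  outer loop
   vertex 3.4 0.4 1.0
   vertex 3.8 2.8 0.2
   vertex 3.4 2.4 4.2
  endloop
 endfacet
 facet normal 0.545 -0.711 0.445
  outer loop
   vertex 3.4 0.4 1.0
   vertex 3.4 2.4 4.2
   vertex 1.8 0.8 3.6
  endloop
 endfacet
 facet normal -0.540 -0.816 -0.207
  outer loop
   vertex 3.4 0.4 1.0
   vertex 1.8 0.8 3.6
   vertex 1.2 1.4 2.8
  endloop
 endfacet
 facet normal -0.660 -0.285 -0.695
  outer loop
   vertex 3.4 0.4 1.0
   vertex 0.6 2.0 3.0
   vertex 2.2 2.2 1.4
  endloop
 endfacet
 facet normal -0.674 -0.491 -0.552
  outer loop
   vertex 3.4 0.4 1.0
   vertex 1.2 1.4 2.8
   vertex 0.6 2.0 3.0
  endloop
 endfacet
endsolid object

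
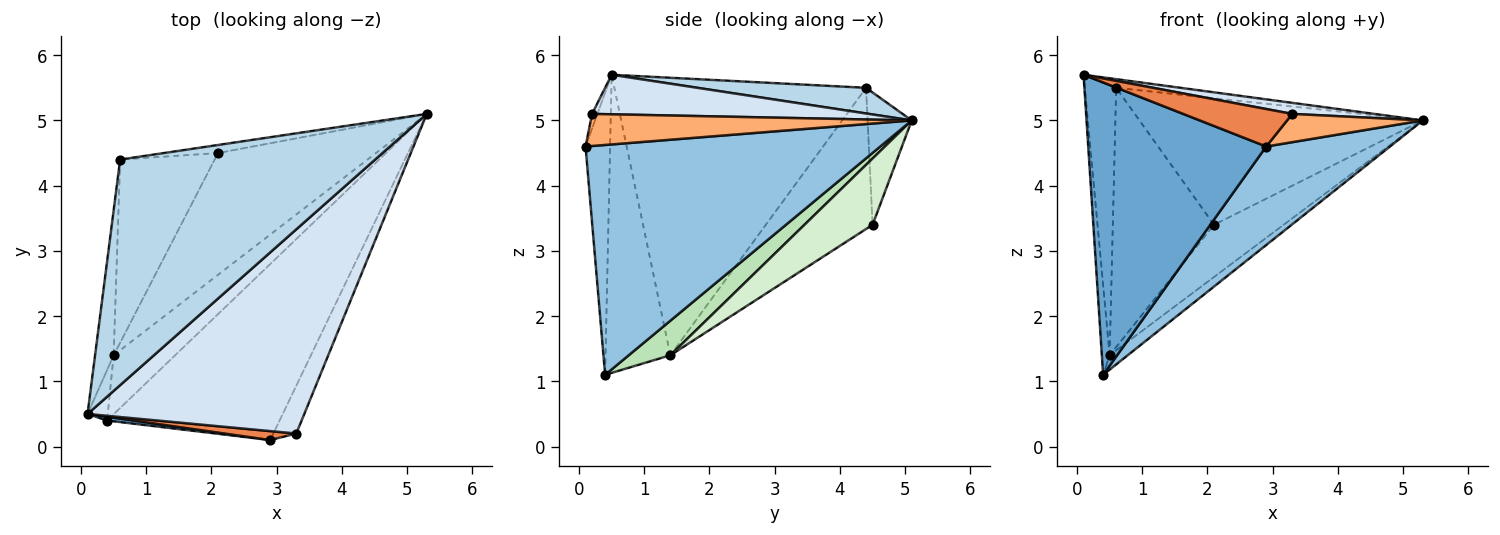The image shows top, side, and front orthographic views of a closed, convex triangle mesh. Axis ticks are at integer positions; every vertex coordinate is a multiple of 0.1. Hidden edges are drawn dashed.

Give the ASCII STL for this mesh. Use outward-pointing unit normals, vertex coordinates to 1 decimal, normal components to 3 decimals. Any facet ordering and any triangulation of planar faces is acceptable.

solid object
 facet normal -0.137 -0.991 0.013
  outer loop
   vertex 0.4 0.4 1.1
   vertex 2.9 0.1 4.6
   vertex 0.1 0.5 5.7
  endloop
 endfacet
 facet normal 0.758 -0.318 -0.569
  outer loop
   vertex 0.4 0.4 1.1
   vertex 5.3 5.1 5.0
   vertex 2.9 0.1 4.6
  endloop
 endfacet
 facet normal 0.100 0.038 0.994
  outer loop
   vertex 0.6 4.4 5.5
   vertex 0.1 0.5 5.7
   vertex 5.3 5.1 5.0
  endloop
 endfacet
 facet normal 0.179 -0.053 0.982
  outer loop
   vertex 3.3 0.2 5.1
   vertex 5.3 5.1 5.0
   vertex 0.1 0.5 5.7
  endloop
 endfacet
 facet normal -0.048 -0.971 0.232
  outer loop
   vertex 3.3 0.2 5.1
   vertex 0.1 0.5 5.7
   vertex 2.9 0.1 4.6
  endloop
 endfacet
 facet normal 0.769 -0.325 -0.550
  outer loop
   vertex 3.3 0.2 5.1
   vertex 2.9 0.1 4.6
   vertex 5.3 5.1 5.0
  endloop
 endfacet
 facet normal -0.154 0.986 -0.063
  outer loop
   vertex 2.1 4.5 3.4
   vertex 0.6 4.4 5.5
   vertex 5.3 5.1 5.0
  endloop
 endfacet
 facet normal -0.653 0.619 -0.437
  outer loop
   vertex 0.5 1.4 1.4
   vertex 0.6 4.4 5.5
   vertex 2.1 4.5 3.4
  endloop
 endfacet
 facet normal -0.991 0.119 -0.067
  outer loop
   vertex 0.5 1.4 1.4
   vertex 0.4 0.4 1.1
   vertex 0.1 0.5 5.7
  endloop
 endfacet
 facet normal -0.990 0.124 -0.066
  outer loop
   vertex 0.5 1.4 1.4
   vertex 0.1 0.5 5.7
   vertex 0.6 4.4 5.5
  endloop
 endfacet
 facet normal 0.479 0.208 -0.853
  outer loop
   vertex 0.5 1.4 1.4
   vertex 5.3 5.1 5.0
   vertex 0.4 0.4 1.1
  endloop
 endfacet
 facet normal 0.360 0.368 -0.858
  outer loop
   vertex 0.5 1.4 1.4
   vertex 2.1 4.5 3.4
   vertex 5.3 5.1 5.0
  endloop
 endfacet
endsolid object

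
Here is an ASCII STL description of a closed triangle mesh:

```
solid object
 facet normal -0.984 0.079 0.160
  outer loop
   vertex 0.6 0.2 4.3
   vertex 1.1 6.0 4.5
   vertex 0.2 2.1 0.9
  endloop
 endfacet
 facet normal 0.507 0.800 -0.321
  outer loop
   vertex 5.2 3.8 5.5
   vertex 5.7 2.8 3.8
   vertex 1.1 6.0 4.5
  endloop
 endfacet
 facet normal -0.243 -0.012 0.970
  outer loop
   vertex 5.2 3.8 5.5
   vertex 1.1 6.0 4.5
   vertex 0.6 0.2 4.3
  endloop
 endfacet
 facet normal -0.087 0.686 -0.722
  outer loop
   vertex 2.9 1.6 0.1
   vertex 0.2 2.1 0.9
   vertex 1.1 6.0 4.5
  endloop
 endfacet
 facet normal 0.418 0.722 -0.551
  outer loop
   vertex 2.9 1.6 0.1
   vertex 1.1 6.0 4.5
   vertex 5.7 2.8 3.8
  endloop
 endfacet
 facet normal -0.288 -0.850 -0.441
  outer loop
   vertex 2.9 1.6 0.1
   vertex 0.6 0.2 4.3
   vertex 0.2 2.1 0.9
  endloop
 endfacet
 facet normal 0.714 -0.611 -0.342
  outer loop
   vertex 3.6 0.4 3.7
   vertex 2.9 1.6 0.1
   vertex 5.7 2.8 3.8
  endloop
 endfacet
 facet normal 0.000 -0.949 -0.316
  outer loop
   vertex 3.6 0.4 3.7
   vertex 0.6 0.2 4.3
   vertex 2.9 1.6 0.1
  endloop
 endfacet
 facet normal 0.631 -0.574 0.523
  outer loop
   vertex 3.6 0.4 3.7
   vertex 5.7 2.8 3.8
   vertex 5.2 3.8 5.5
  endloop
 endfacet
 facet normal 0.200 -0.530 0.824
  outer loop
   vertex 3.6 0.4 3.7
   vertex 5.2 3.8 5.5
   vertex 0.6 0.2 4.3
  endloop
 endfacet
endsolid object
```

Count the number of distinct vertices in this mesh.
7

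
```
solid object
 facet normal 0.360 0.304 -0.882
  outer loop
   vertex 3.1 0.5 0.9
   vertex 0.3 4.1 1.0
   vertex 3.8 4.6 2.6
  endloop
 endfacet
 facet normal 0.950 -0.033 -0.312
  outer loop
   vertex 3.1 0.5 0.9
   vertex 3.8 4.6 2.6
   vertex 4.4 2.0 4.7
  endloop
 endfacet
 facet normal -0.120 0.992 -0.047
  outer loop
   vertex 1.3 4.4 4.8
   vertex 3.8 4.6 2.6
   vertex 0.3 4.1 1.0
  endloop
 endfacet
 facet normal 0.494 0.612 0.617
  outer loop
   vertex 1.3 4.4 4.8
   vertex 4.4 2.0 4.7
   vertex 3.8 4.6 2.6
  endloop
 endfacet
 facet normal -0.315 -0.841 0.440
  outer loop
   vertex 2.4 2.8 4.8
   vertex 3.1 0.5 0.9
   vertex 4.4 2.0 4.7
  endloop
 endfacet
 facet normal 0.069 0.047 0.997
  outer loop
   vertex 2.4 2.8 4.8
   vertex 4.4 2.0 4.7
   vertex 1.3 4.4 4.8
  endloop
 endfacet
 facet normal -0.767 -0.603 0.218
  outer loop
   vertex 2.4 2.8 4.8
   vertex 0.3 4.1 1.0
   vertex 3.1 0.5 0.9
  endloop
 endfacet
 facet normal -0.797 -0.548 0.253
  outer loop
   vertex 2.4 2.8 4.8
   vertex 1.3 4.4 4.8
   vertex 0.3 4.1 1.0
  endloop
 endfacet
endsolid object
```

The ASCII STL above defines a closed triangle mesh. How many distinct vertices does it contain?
6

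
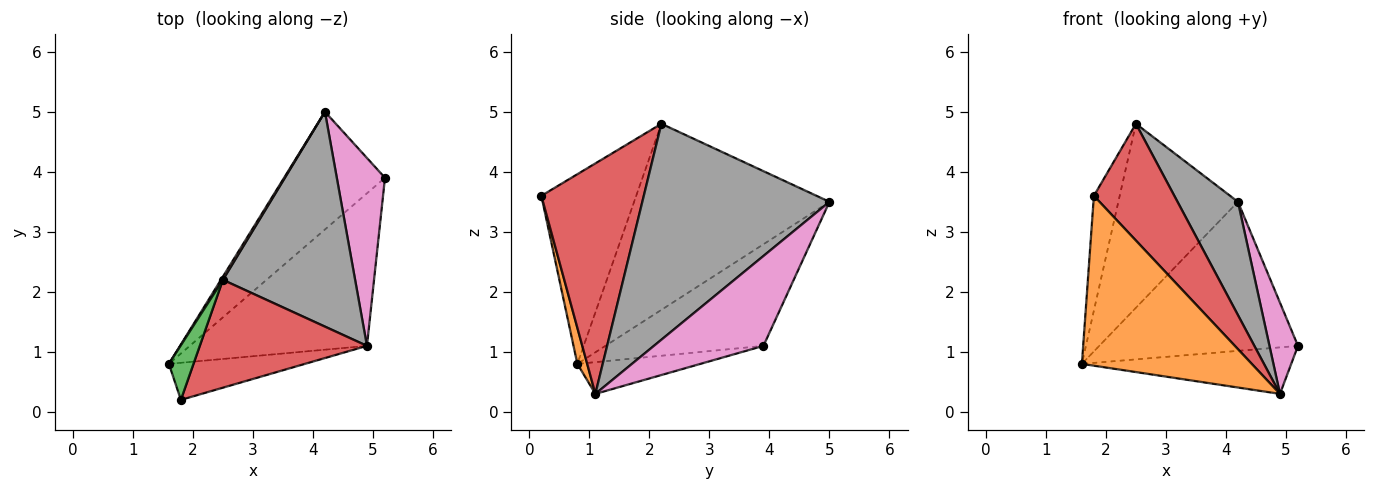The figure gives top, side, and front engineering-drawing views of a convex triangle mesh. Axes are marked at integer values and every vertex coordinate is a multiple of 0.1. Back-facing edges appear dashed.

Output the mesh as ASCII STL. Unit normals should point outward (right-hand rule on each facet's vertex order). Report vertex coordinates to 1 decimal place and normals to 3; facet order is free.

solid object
 facet normal -0.169 0.287 -0.943
  outer loop
   vertex 4.9 1.1 0.3
   vertex 1.6 0.8 0.8
   vertex 5.2 3.9 1.1
  endloop
 endfacet
 facet normal 0.056 -0.975 -0.213
  outer loop
   vertex 1.8 0.2 3.6
   vertex 1.6 0.8 0.8
   vertex 4.9 1.1 0.3
  endloop
 endfacet
 facet normal -0.957 0.261 0.124
  outer loop
   vertex 1.8 0.2 3.6
   vertex 2.5 2.2 4.8
   vertex 1.6 0.8 0.8
  endloop
 endfacet
 facet normal 0.683 -0.536 0.495
  outer loop
   vertex 1.8 0.2 3.6
   vertex 4.9 1.1 0.3
   vertex 2.5 2.2 4.8
  endloop
 endfacet
 facet normal -0.529 0.666 -0.526
  outer loop
   vertex 4.2 5.0 3.5
   vertex 5.2 3.9 1.1
   vertex 1.6 0.8 0.8
  endloop
 endfacet
 facet normal -0.853 0.522 0.009
  outer loop
   vertex 4.2 5.0 3.5
   vertex 1.6 0.8 0.8
   vertex 2.5 2.2 4.8
  endloop
 endfacet
 facet normal 0.859 -0.224 0.460
  outer loop
   vertex 4.2 5.0 3.5
   vertex 4.9 1.1 0.3
   vertex 5.2 3.9 1.1
  endloop
 endfacet
 facet normal 0.822 -0.265 0.503
  outer loop
   vertex 4.2 5.0 3.5
   vertex 2.5 2.2 4.8
   vertex 4.9 1.1 0.3
  endloop
 endfacet
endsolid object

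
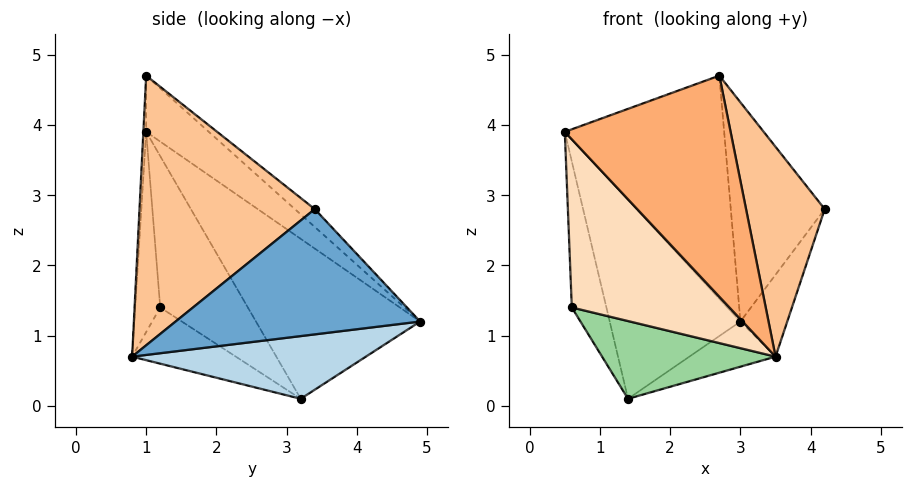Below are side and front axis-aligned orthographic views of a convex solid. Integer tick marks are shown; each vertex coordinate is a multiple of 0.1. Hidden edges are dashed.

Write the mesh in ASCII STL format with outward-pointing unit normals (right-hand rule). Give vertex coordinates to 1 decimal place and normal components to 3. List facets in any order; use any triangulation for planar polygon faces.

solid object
 facet normal 0.857 0.164 -0.489
  outer loop
   vertex 3.5 0.8 0.7
   vertex 3.0 4.9 1.2
   vertex 4.2 3.4 2.8
  endloop
 endfacet
 facet normal -0.771 0.614 0.173
  outer loop
   vertex 1.4 3.2 0.1
   vertex 0.5 1.0 3.9
   vertex 3.0 4.9 1.2
  endloop
 endfacet
 facet normal 0.437 0.161 -0.885
  outer loop
   vertex 1.4 3.2 0.1
   vertex 3.0 4.9 1.2
   vertex 3.5 0.8 0.7
  endloop
 endfacet
 facet normal -0.258 0.656 0.709
  outer loop
   vertex 2.7 1.0 4.7
   vertex 3.0 4.9 1.2
   vertex 0.5 1.0 3.9
  endloop
 endfacet
 facet normal -0.141 0.667 0.731
  outer loop
   vertex 2.7 1.0 4.7
   vertex 4.2 3.4 2.8
   vertex 3.0 4.9 1.2
  endloop
 endfacet
 facet normal -0.017 -0.999 0.047
  outer loop
   vertex 2.7 1.0 4.7
   vertex 0.5 1.0 3.9
   vertex 3.5 0.8 0.7
  endloop
 endfacet
 facet normal 0.894 -0.401 0.199
  outer loop
   vertex 2.7 1.0 4.7
   vertex 3.5 0.8 0.7
   vertex 4.2 3.4 2.8
  endloop
 endfacet
 facet normal -0.156 -0.984 -0.085
  outer loop
   vertex 0.6 1.2 1.4
   vertex 3.5 0.8 0.7
   vertex 0.5 1.0 3.9
  endloop
 endfacet
 facet normal -0.930 0.367 -0.008
  outer loop
   vertex 0.6 1.2 1.4
   vertex 0.5 1.0 3.9
   vertex 1.4 3.2 0.1
  endloop
 endfacet
 facet normal -0.268 -0.448 -0.853
  outer loop
   vertex 0.6 1.2 1.4
   vertex 1.4 3.2 0.1
   vertex 3.5 0.8 0.7
  endloop
 endfacet
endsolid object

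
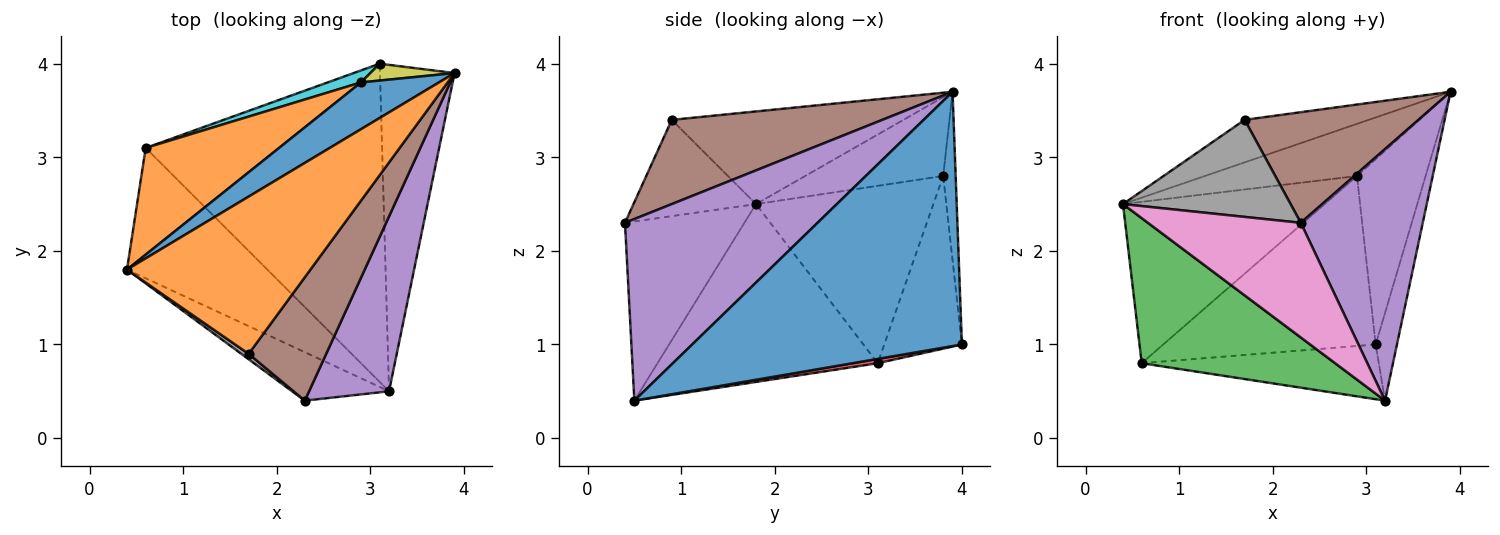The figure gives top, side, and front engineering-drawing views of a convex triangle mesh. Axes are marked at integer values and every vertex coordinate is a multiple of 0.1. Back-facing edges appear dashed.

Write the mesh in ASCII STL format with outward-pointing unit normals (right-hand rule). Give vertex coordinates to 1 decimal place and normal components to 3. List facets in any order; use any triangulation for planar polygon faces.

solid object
 facet normal 0.957 0.075 -0.281
  outer loop
   vertex 3.1 4.0 1.0
   vertex 3.9 3.9 3.7
   vertex 3.2 0.5 0.4
  endloop
 endfacet
 facet normal -0.438 0.235 0.868
  outer loop
   vertex 1.7 0.9 3.4
   vertex 3.9 3.9 3.7
   vertex 0.4 1.8 2.5
  endloop
 endfacet
 facet normal -0.646 -0.568 -0.510
  outer loop
   vertex 0.6 3.1 0.8
   vertex 3.2 0.5 0.4
   vertex 0.4 1.8 2.5
  endloop
 endfacet
 facet normal 0.018 0.169 -0.985
  outer loop
   vertex 0.6 3.1 0.8
   vertex 3.1 4.0 1.0
   vertex 3.2 0.5 0.4
  endloop
 endfacet
 facet normal 0.792 -0.501 0.349
  outer loop
   vertex 2.3 0.4 2.3
   vertex 3.2 0.5 0.4
   vertex 3.9 3.9 3.7
  endloop
 endfacet
 facet normal 0.629 -0.519 0.579
  outer loop
   vertex 2.3 0.4 2.3
   vertex 3.9 3.9 3.7
   vertex 1.7 0.9 3.4
  endloop
 endfacet
 facet normal -0.584 -0.748 -0.316
  outer loop
   vertex 2.3 0.4 2.3
   vertex 0.4 1.8 2.5
   vertex 3.2 0.5 0.4
  endloop
 endfacet
 facet normal -0.590 -0.806 0.045
  outer loop
   vertex 2.3 0.4 2.3
   vertex 1.7 0.9 3.4
   vertex 0.4 1.8 2.5
  endloop
 endfacet
 facet normal -0.178 0.980 0.089
  outer loop
   vertex 2.9 3.8 2.8
   vertex 3.9 3.9 3.7
   vertex 3.1 4.0 1.0
  endloop
 endfacet
 facet normal -0.343 0.937 0.066
  outer loop
   vertex 2.9 3.8 2.8
   vertex 3.1 4.0 1.0
   vertex 0.6 3.1 0.8
  endloop
 endfacet
 facet normal -0.560 0.617 0.553
  outer loop
   vertex 2.9 3.8 2.8
   vertex 0.4 1.8 2.5
   vertex 3.9 3.9 3.7
  endloop
 endfacet
 facet normal -0.591 0.673 0.445
  outer loop
   vertex 2.9 3.8 2.8
   vertex 0.6 3.1 0.8
   vertex 0.4 1.8 2.5
  endloop
 endfacet
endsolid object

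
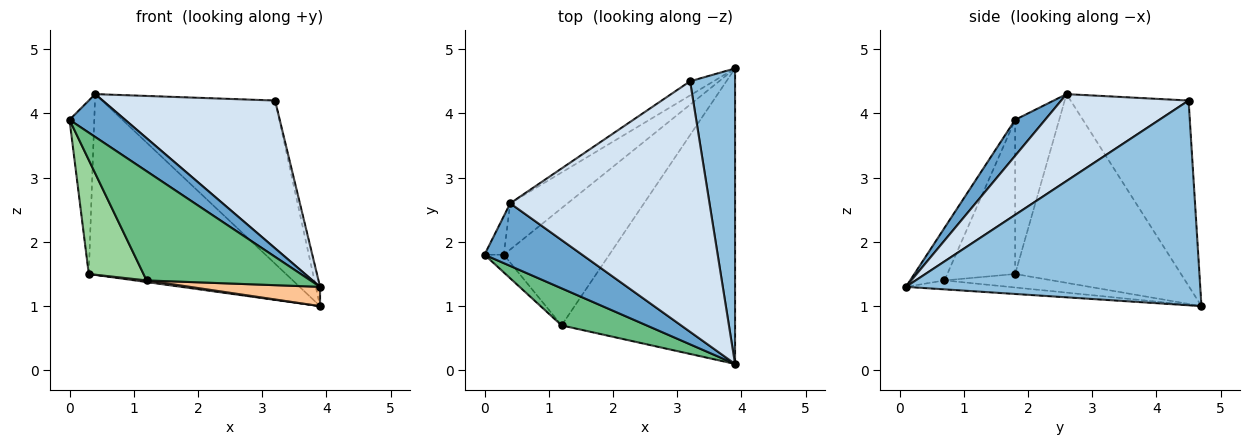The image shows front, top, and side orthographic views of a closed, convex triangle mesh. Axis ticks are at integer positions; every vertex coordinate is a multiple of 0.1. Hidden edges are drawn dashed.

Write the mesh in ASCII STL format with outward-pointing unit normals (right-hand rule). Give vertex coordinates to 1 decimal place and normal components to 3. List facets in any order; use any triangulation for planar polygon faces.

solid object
 facet normal 0.291 -0.540 0.790
  outer loop
   vertex 0.4 2.6 4.3
   vertex 0.0 1.8 3.9
   vertex 3.9 0.1 1.3
  endloop
 endfacet
 facet normal 0.977 0.014 0.215
  outer loop
   vertex 3.2 4.5 4.2
   vertex 3.9 0.1 1.3
   vertex 3.9 4.7 1.0
  endloop
 endfacet
 facet normal -0.562 0.824 -0.071
  outer loop
   vertex 3.2 4.5 4.2
   vertex 3.9 4.7 1.0
   vertex 0.4 2.6 4.3
  endloop
 endfacet
 facet normal 0.352 -0.476 0.806
  outer loop
   vertex 3.2 4.5 4.2
   vertex 0.4 2.6 4.3
   vertex 3.9 0.1 1.3
  endloop
 endfacet
 facet normal -0.866 0.487 -0.108
  outer loop
   vertex 0.3 1.8 1.5
   vertex 0.0 1.8 3.9
   vertex 0.4 2.6 4.3
  endloop
 endfacet
 facet normal -0.632 0.751 -0.192
  outer loop
   vertex 0.3 1.8 1.5
   vertex 0.4 2.6 4.3
   vertex 3.9 4.7 1.0
  endloop
 endfacet
 facet normal -0.051 -0.065 -0.997
  outer loop
   vertex 1.2 0.7 1.4
   vertex 3.9 4.7 1.0
   vertex 3.9 0.1 1.3
  endloop
 endfacet
 facet normal -0.127 -0.014 -0.992
  outer loop
   vertex 1.2 0.7 1.4
   vertex 0.3 1.8 1.5
   vertex 3.9 4.7 1.0
  endloop
 endfacet
 facet normal -0.195 -0.929 0.315
  outer loop
   vertex 1.2 0.7 1.4
   vertex 3.9 0.1 1.3
   vertex 0.0 1.8 3.9
  endloop
 endfacet
 facet normal -0.775 -0.625 -0.097
  outer loop
   vertex 1.2 0.7 1.4
   vertex 0.0 1.8 3.9
   vertex 0.3 1.8 1.5
  endloop
 endfacet
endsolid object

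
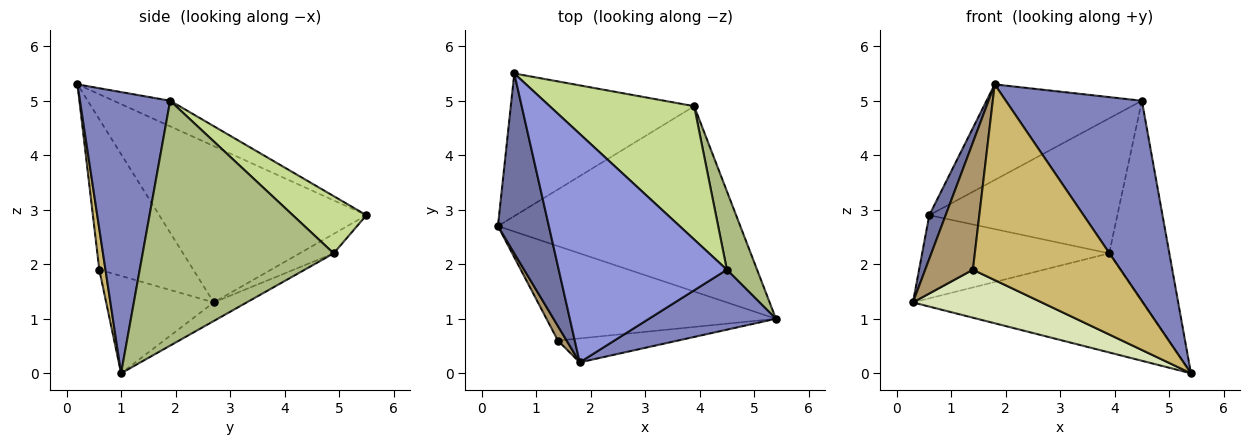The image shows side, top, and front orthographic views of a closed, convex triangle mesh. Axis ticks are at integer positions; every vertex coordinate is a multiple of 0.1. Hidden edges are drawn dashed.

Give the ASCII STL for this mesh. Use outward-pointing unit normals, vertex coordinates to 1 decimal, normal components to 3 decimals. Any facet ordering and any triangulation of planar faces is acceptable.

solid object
 facet normal -0.948 -0.075 0.309
  outer loop
   vertex 1.8 0.2 5.3
   vertex 0.6 5.5 2.9
   vertex 0.3 2.7 1.3
  endloop
 endfacet
 facet normal 0.536 -0.809 0.242
  outer loop
   vertex 4.5 1.9 5.0
   vertex 1.8 0.2 5.3
   vertex 5.4 1.0 0.0
  endloop
 endfacet
 facet normal -0.139 0.382 0.914
  outer loop
   vertex 4.5 1.9 5.0
   vertex 0.6 5.5 2.9
   vertex 1.8 0.2 5.3
  endloop
 endfacet
 facet normal -0.067 0.470 -0.880
  outer loop
   vertex 3.9 4.9 2.2
   vertex 5.4 1.0 0.0
   vertex 0.3 2.7 1.3
  endloop
 endfacet
 facet normal -0.091 0.501 -0.860
  outer loop
   vertex 3.9 4.9 2.2
   vertex 0.3 2.7 1.3
   vertex 0.6 5.5 2.9
  endloop
 endfacet
 facet normal 0.947 0.298 0.117
  outer loop
   vertex 3.9 4.9 2.2
   vertex 4.5 1.9 5.0
   vertex 5.4 1.0 0.0
  endloop
 endfacet
 facet normal 0.268 0.685 0.677
  outer loop
   vertex 3.9 4.9 2.2
   vertex 0.6 5.5 2.9
   vertex 4.5 1.9 5.0
  endloop
 endfacet
 facet normal -0.354 -0.424 -0.834
  outer loop
   vertex 1.4 0.6 1.9
   vertex 0.3 2.7 1.3
   vertex 5.4 1.0 0.0
  endloop
 endfacet
 facet normal -0.891 -0.452 0.052
  outer loop
   vertex 1.4 0.6 1.9
   vertex 1.8 0.2 5.3
   vertex 0.3 2.7 1.3
  endloop
 endfacet
 facet normal 0.041 -0.992 -0.122
  outer loop
   vertex 1.4 0.6 1.9
   vertex 5.4 1.0 0.0
   vertex 1.8 0.2 5.3
  endloop
 endfacet
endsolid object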